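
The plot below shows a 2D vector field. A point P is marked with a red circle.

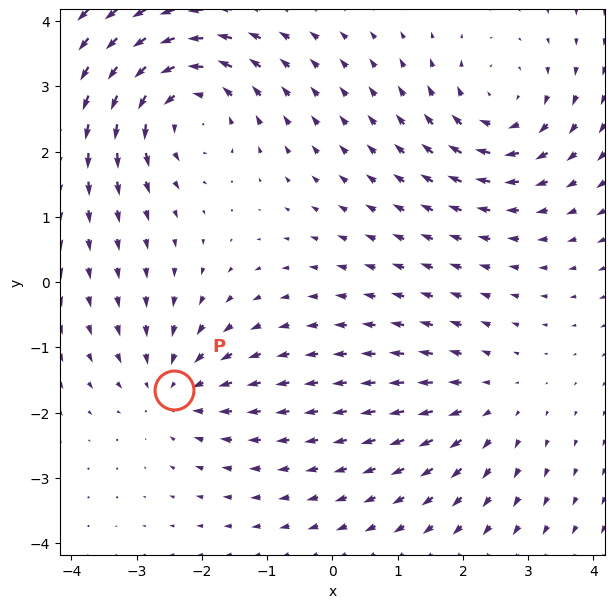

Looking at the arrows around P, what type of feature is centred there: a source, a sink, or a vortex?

At P (-2.4, -1.6) the arrows converge inward. Divergence about -3, curl ≈0 — negative divergence with near-zero curl is a sink.

sink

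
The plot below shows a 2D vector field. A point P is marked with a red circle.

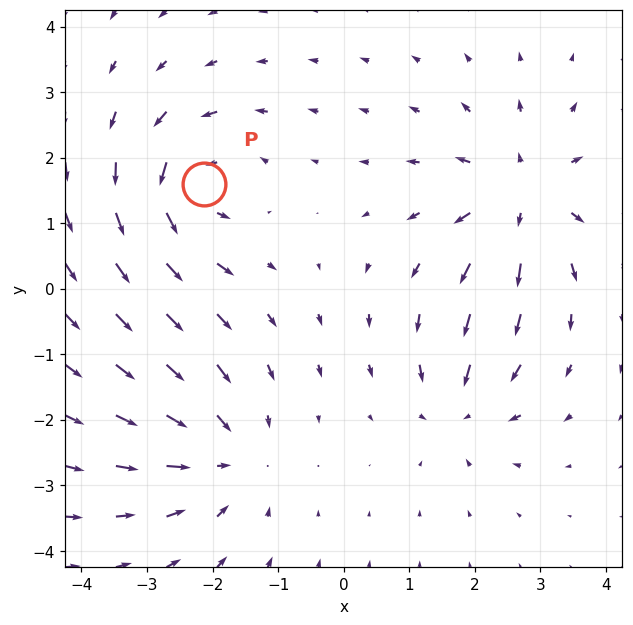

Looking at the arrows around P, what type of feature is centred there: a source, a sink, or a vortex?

vortex

At P (-2.1, 1.6) the arrows circulate counterclockwise. Divergence ≈0, curl about +6 — near-zero divergence with nonzero curl is a vortex.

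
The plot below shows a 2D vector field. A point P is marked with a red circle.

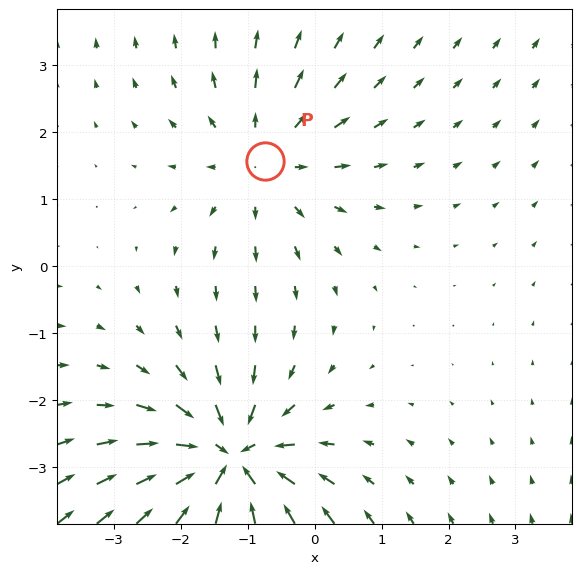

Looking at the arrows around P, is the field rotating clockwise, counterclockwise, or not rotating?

Near P at (-0.7, 1.6) the arrows show no circulation. The curl there is ≈0.

not rotating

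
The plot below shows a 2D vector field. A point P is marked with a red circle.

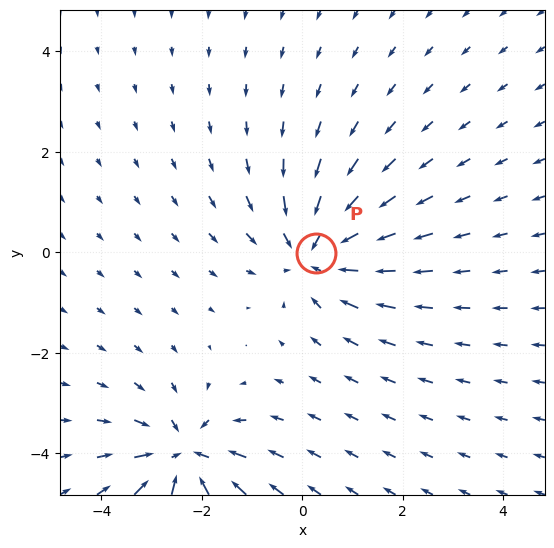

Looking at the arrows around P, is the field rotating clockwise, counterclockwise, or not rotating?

not rotating

Near P at (0.3, -0.0) the arrows show no circulation. The curl there is ≈0.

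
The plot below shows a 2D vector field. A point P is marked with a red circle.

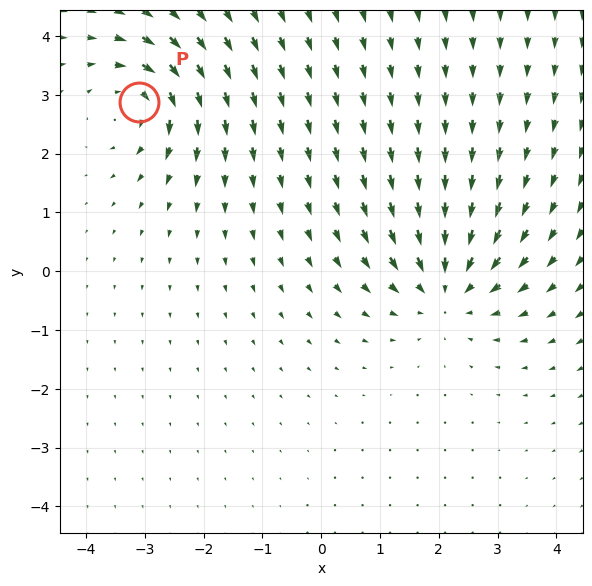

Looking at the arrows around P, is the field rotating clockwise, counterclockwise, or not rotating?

clockwise

Near P at (-3.1, 2.9) the arrows circulate clockwise. The curl (z-component) there is about -6; negative curl means clockwise rotation.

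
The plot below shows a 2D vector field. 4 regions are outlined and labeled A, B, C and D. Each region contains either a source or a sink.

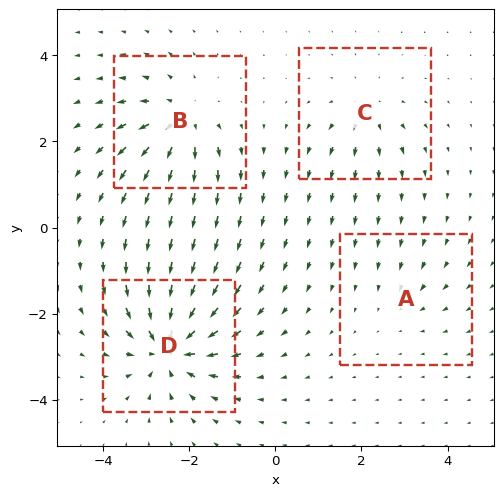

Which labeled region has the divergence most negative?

Divergence at each region's feature centre — A: about -2, B: about +6, C: about +4, D: about -8. Region D is most negative.

D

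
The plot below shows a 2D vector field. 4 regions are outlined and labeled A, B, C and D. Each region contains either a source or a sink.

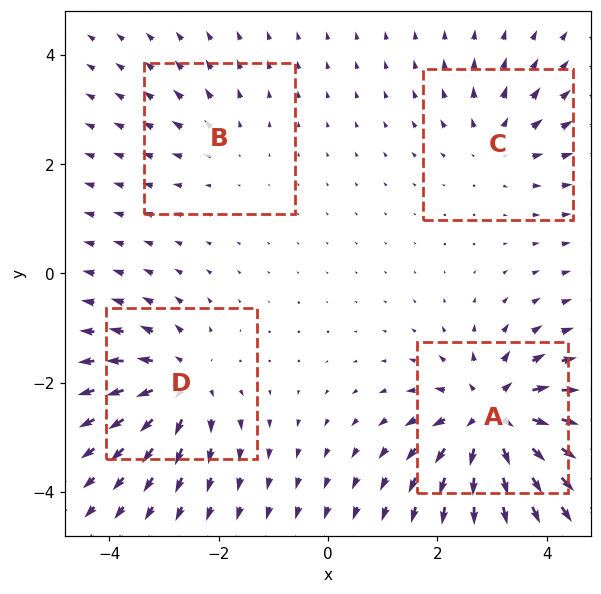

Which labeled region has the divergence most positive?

Divergence at each region's feature centre — A: about +8, B: about +2, C: about +4, D: about +6. Region A is most positive.

A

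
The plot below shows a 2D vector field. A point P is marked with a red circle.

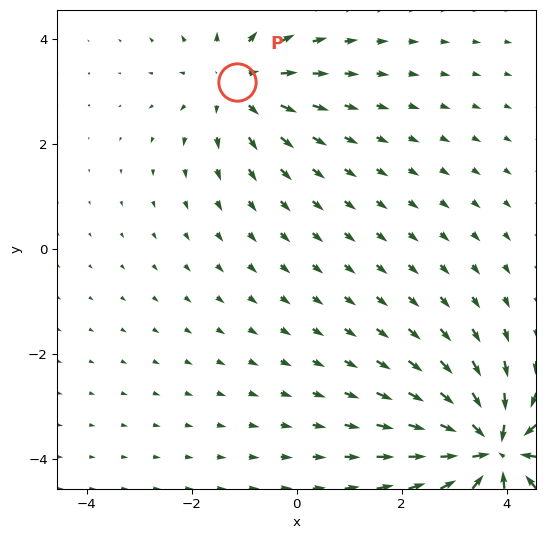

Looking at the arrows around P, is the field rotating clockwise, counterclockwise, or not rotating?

not rotating

Near P at (-1.1, 3.2) the arrows show no circulation. The curl there is ≈0.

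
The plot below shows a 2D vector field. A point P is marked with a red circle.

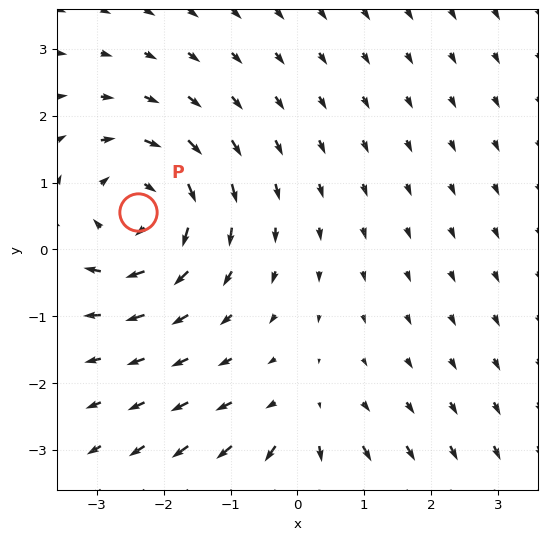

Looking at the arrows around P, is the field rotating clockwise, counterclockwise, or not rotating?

Near P at (-2.4, 0.6) the arrows circulate clockwise. The curl (z-component) there is about -4; negative curl means clockwise rotation.

clockwise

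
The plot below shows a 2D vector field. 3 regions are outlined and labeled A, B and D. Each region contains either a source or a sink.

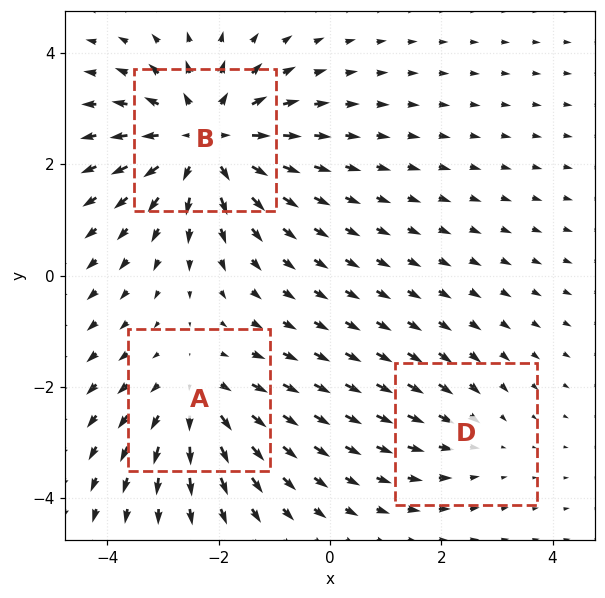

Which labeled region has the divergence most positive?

B

Divergence at each region's feature centre — A: about +3, B: about +5, D: about -2. Region B is most positive.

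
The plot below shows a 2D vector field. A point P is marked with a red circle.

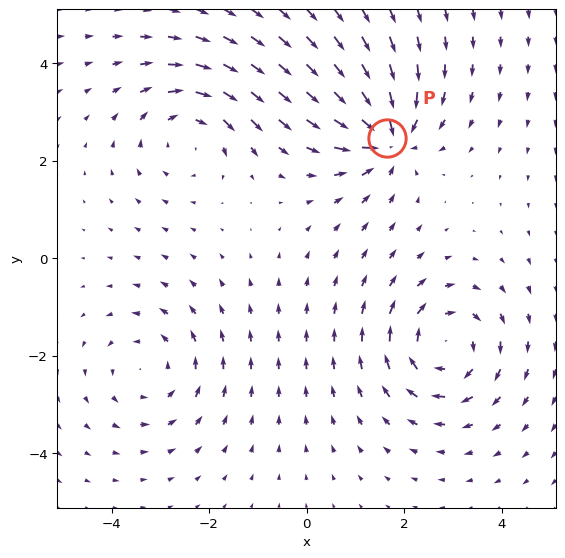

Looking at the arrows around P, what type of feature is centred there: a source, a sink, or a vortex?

At P (1.7, 2.5) the arrows converge inward. Divergence about -6, curl ≈0 — negative divergence with near-zero curl is a sink.

sink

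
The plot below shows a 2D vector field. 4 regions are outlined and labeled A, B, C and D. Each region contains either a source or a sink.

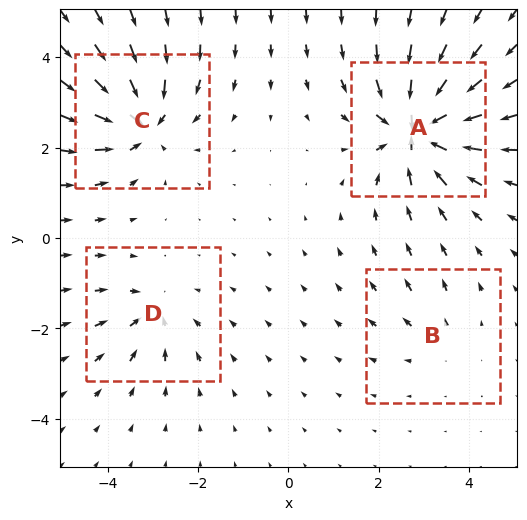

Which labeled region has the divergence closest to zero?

B

Divergence at each region's feature centre — A: about -8, B: about +2, C: about -7, D: about -4. Region B is closest to zero.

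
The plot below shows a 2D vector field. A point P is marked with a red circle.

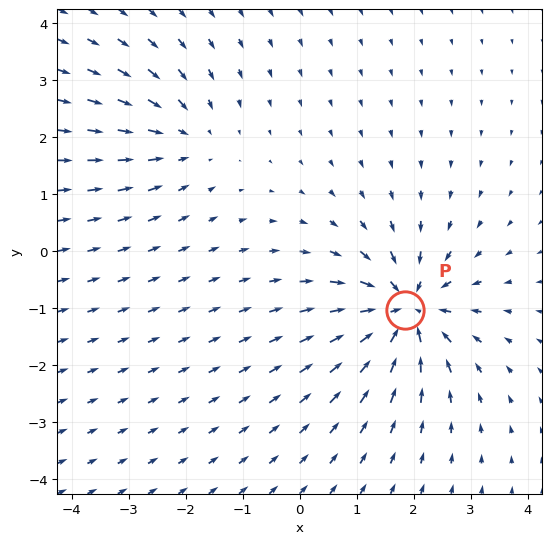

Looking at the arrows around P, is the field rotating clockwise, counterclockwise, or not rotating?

not rotating

Near P at (1.8, -1.0) the arrows show no circulation. The curl there is ≈0.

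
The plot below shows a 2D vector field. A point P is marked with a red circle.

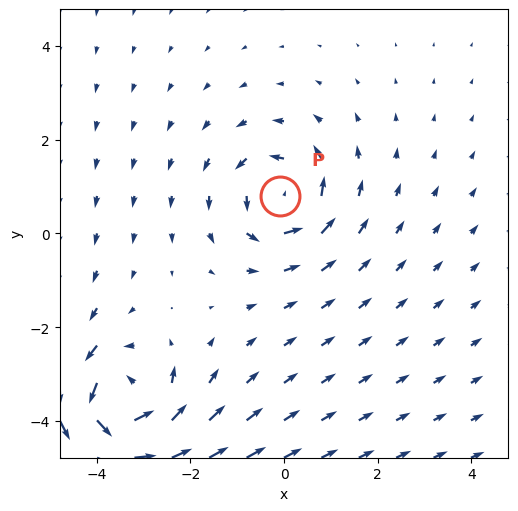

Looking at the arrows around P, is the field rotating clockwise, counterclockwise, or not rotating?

counterclockwise

Near P at (-0.1, 0.8) the arrows circulate counterclockwise. The curl (z-component) there is about +3; positive curl means counterclockwise rotation.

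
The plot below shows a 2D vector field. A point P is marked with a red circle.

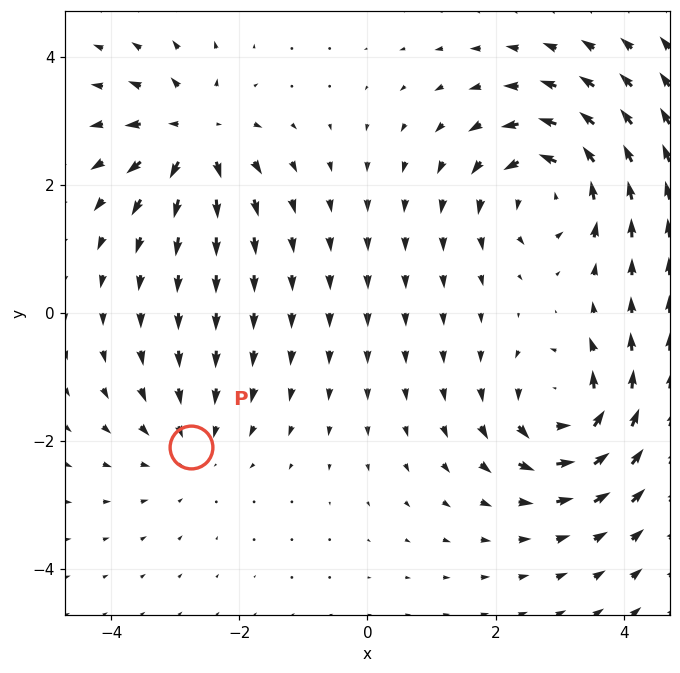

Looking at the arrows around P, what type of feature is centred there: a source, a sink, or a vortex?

sink

At P (-2.8, -2.1) the arrows converge inward. Divergence about -3, curl ≈0 — negative divergence with near-zero curl is a sink.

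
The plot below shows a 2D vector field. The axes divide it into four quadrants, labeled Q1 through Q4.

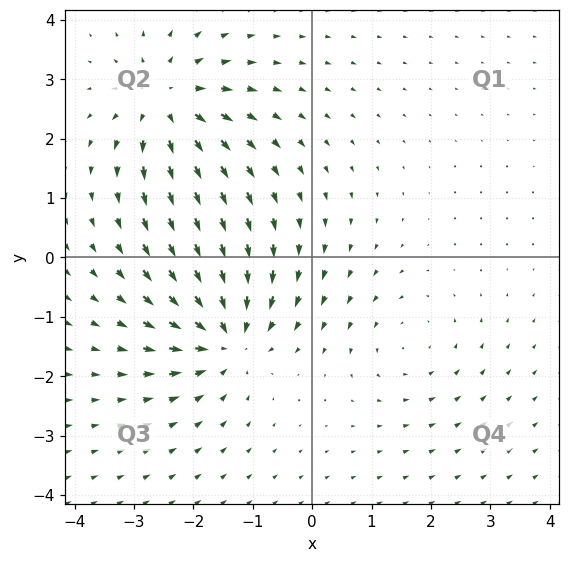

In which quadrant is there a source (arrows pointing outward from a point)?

The source sits at approximately (-2.4, 2.6), which lies in quadrant Q2. The divergence there is about +5, positive as expected for a source.

Q2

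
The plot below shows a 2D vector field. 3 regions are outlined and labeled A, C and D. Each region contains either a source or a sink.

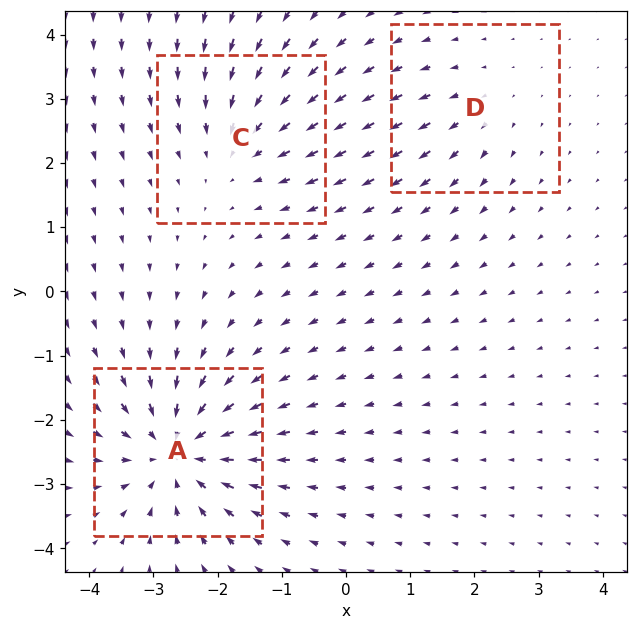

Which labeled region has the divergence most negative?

A

Divergence at each region's feature centre — A: about -5, C: about -3, D: about +2. Region A is most negative.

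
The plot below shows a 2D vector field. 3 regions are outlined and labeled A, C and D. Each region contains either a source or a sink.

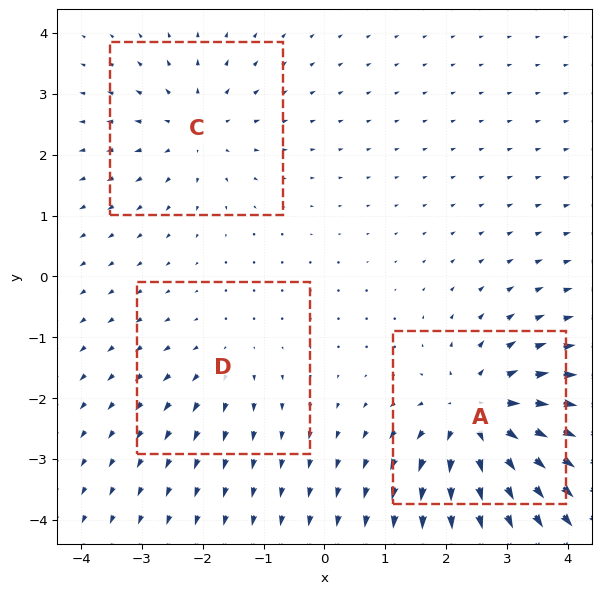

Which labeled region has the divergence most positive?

Divergence at each region's feature centre — A: about +5, C: about +3, D: about +2. Region A is most positive.

A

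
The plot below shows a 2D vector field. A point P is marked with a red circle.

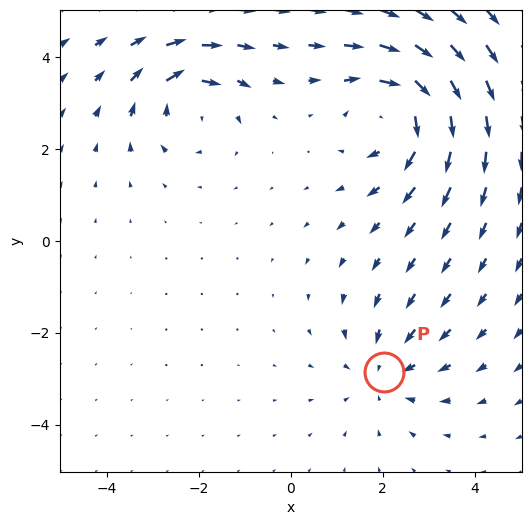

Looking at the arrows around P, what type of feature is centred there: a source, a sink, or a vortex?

sink

At P (2.0, -2.9) the arrows converge inward. Divergence about -3, curl ≈0 — negative divergence with near-zero curl is a sink.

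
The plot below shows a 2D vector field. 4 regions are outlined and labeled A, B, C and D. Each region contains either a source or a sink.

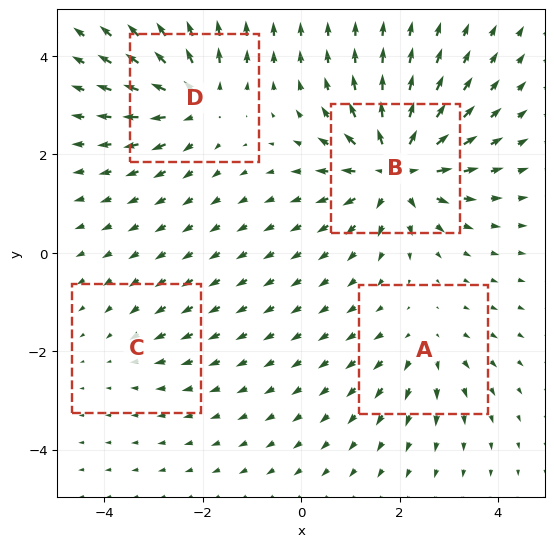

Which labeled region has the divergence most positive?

Divergence at each region's feature centre — A: about +4, B: about +8, C: about -2, D: about +6. Region B is most positive.

B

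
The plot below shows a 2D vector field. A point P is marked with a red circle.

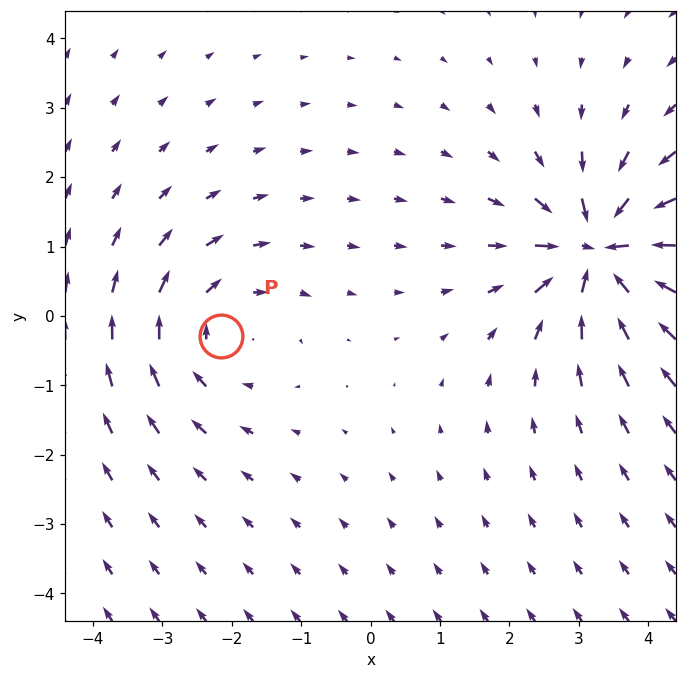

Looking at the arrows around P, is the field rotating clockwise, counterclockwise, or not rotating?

clockwise

Near P at (-2.2, -0.3) the arrows circulate clockwise. The curl (z-component) there is about -3; negative curl means clockwise rotation.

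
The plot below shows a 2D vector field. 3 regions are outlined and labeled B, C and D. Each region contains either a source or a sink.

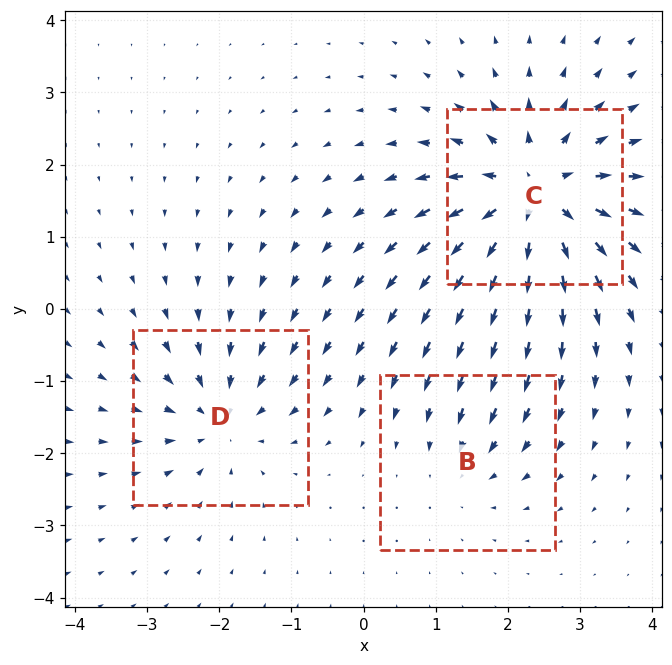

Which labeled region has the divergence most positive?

C

Divergence at each region's feature centre — B: about -2, C: about +6, D: about -3. Region C is most positive.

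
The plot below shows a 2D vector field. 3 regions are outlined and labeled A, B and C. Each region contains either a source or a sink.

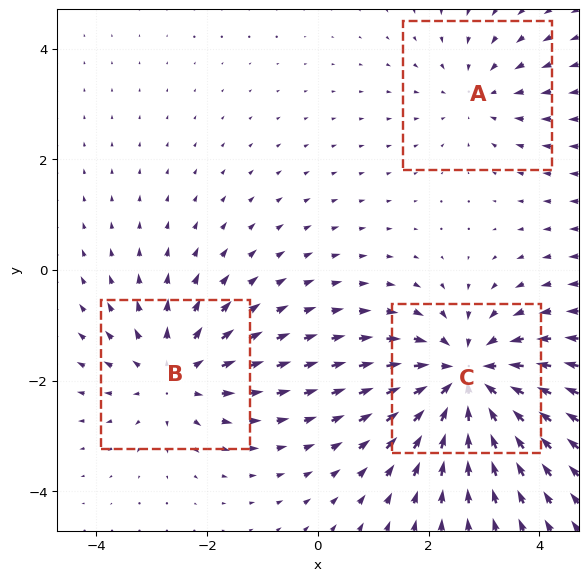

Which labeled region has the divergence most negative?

C

Divergence at each region's feature centre — A: about -2, B: about +3, C: about -4. Region C is most negative.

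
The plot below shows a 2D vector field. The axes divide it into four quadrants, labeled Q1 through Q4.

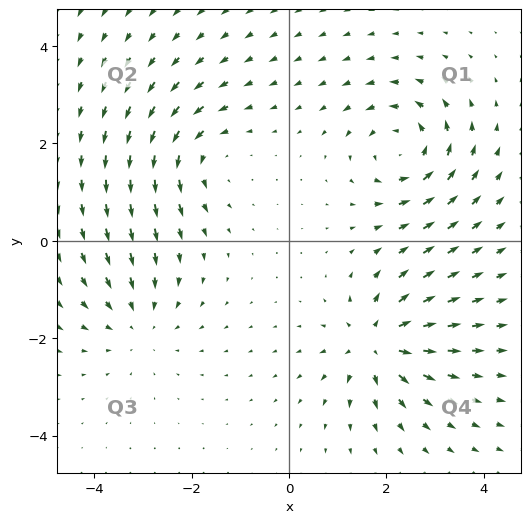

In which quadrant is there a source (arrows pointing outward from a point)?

Q4

The source sits at approximately (1.8, -2.1), which lies in quadrant Q4. The divergence there is about +5, positive as expected for a source.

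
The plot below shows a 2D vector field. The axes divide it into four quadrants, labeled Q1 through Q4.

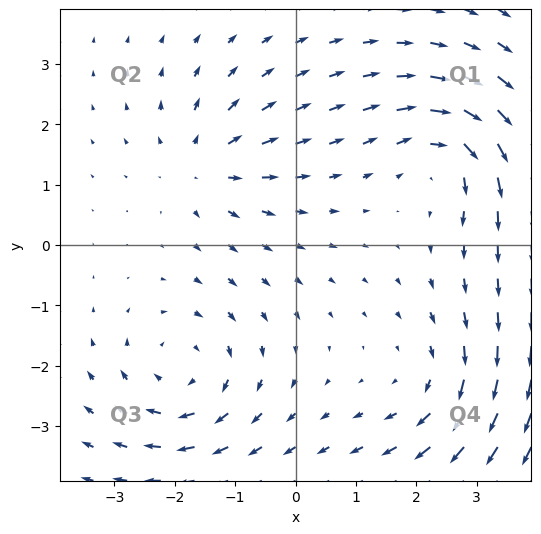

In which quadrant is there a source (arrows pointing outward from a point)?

The source sits at approximately (-1.5, 1.3), which lies in quadrant Q2. The divergence there is about +3, positive as expected for a source.

Q2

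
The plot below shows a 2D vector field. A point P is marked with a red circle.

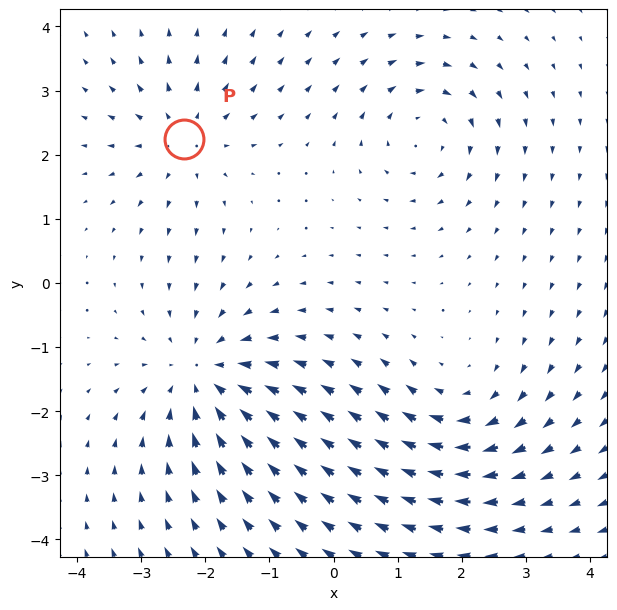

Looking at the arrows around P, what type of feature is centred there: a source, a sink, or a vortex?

At P (-2.3, 2.2) the arrows spread outward. Divergence about +3, curl ≈0 — positive divergence with near-zero curl is a source.

source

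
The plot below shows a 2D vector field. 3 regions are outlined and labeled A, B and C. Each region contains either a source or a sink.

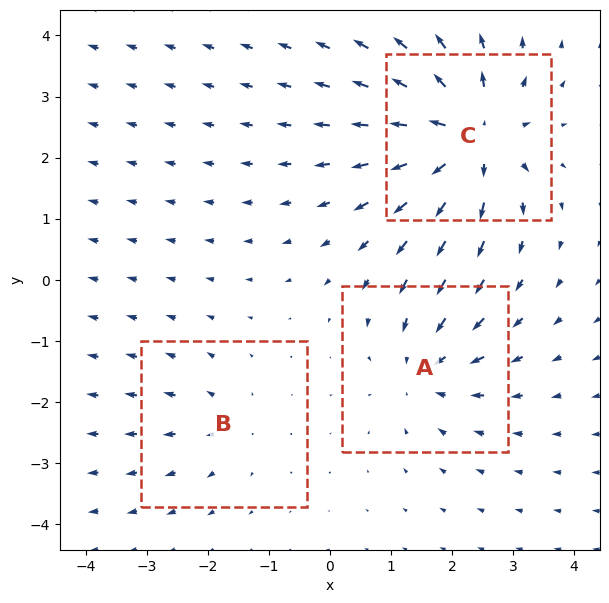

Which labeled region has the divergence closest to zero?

Divergence at each region's feature centre — A: about -4, B: about +2, C: about +6. Region B is closest to zero.

B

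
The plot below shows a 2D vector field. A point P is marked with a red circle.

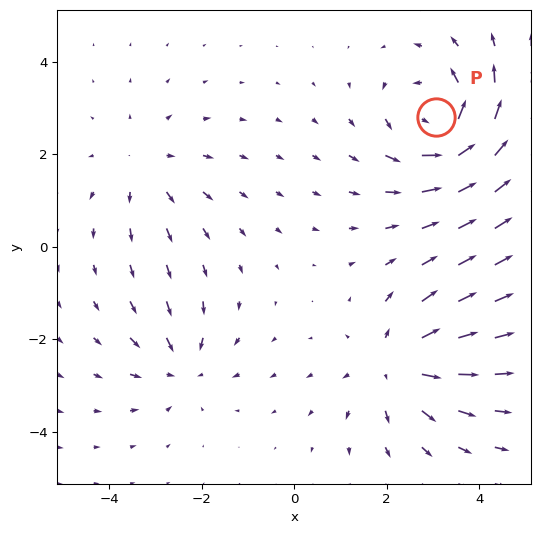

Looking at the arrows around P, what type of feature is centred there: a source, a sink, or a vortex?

At P (3.1, 2.8) the arrows circulate counterclockwise. Divergence ≈0, curl about +5 — near-zero divergence with nonzero curl is a vortex.

vortex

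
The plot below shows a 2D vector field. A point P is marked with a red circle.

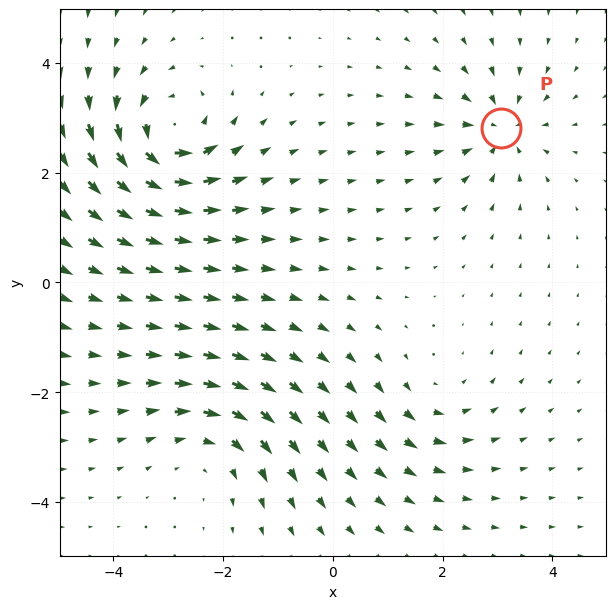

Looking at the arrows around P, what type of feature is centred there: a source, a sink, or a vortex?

sink

At P (3.1, 2.8) the arrows converge inward. Divergence about -4, curl ≈0 — negative divergence with near-zero curl is a sink.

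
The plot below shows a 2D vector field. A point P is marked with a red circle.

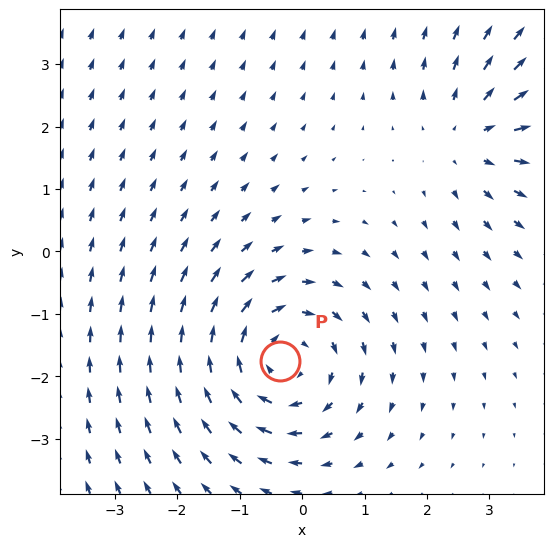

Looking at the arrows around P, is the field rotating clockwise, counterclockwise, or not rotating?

Near P at (-0.3, -1.7) the arrows circulate clockwise. The curl (z-component) there is about -4; negative curl means clockwise rotation.

clockwise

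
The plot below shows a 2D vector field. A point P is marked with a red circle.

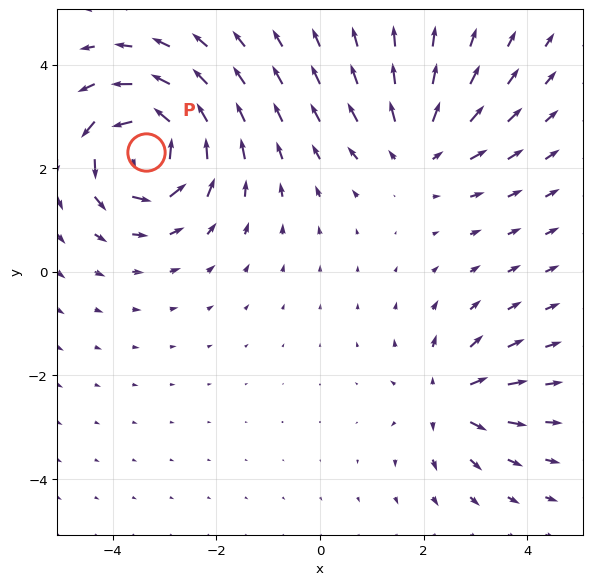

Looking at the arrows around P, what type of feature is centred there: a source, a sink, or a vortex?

At P (-3.4, 2.3) the arrows circulate counterclockwise. Divergence ≈0, curl about +7 — near-zero divergence with nonzero curl is a vortex.

vortex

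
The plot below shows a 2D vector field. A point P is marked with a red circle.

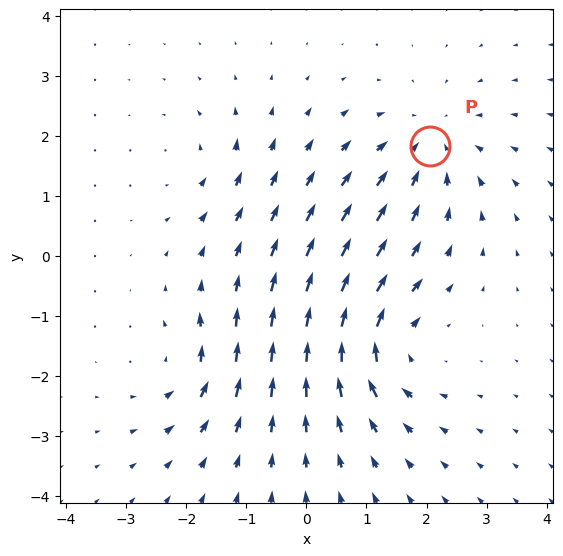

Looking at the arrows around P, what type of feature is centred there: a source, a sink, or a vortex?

At P (2.1, 1.8) the arrows converge inward. Divergence about -4, curl ≈0 — negative divergence with near-zero curl is a sink.

sink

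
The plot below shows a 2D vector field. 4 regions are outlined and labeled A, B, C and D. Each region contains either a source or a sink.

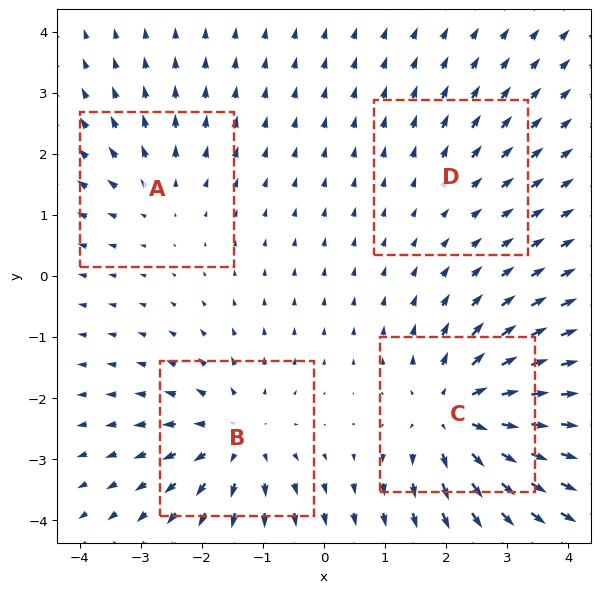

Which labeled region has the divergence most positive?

C

Divergence at each region's feature centre — A: about +3, B: about +5, C: about +7, D: about +2. Region C is most positive.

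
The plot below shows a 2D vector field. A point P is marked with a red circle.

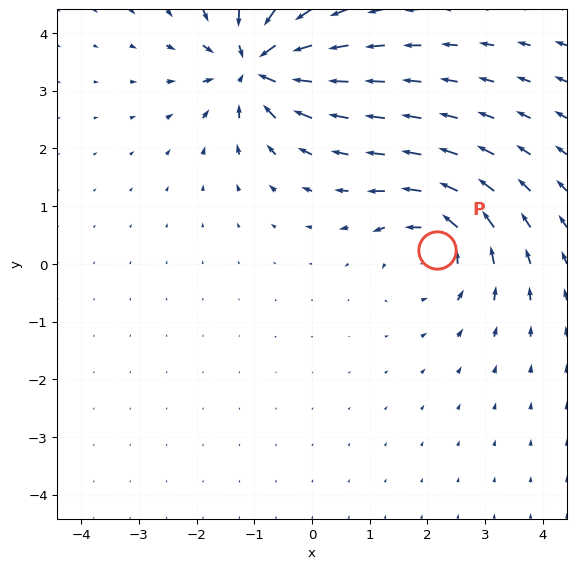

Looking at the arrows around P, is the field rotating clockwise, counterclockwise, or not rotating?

counterclockwise

Near P at (2.2, 0.2) the arrows circulate counterclockwise. The curl (z-component) there is about +4; positive curl means counterclockwise rotation.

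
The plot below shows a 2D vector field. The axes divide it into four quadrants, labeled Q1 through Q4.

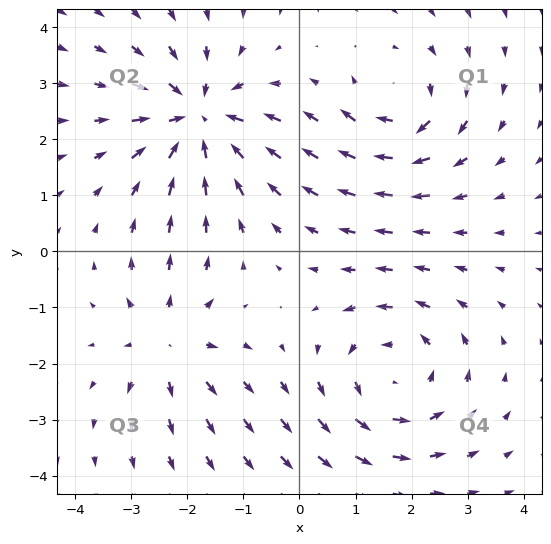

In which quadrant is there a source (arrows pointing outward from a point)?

Q3

The source sits at approximately (-2.4, -1.6), which lies in quadrant Q3. The divergence there is about +4, positive as expected for a source.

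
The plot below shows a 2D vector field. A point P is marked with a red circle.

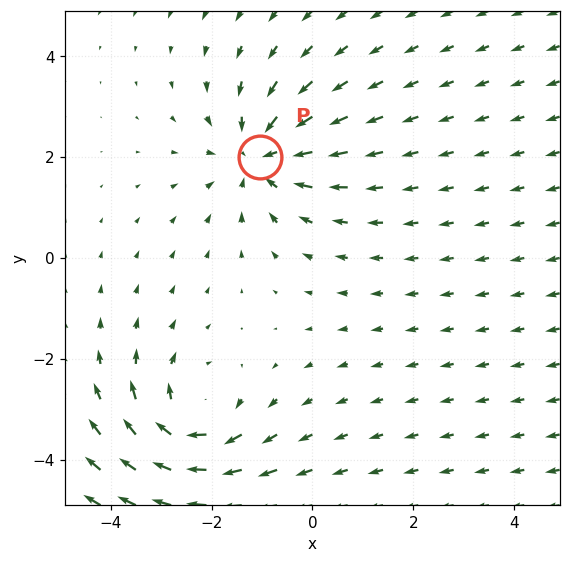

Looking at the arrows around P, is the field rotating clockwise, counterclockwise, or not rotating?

Near P at (-1.0, 2.0) the arrows show no circulation. The curl there is ≈0.

not rotating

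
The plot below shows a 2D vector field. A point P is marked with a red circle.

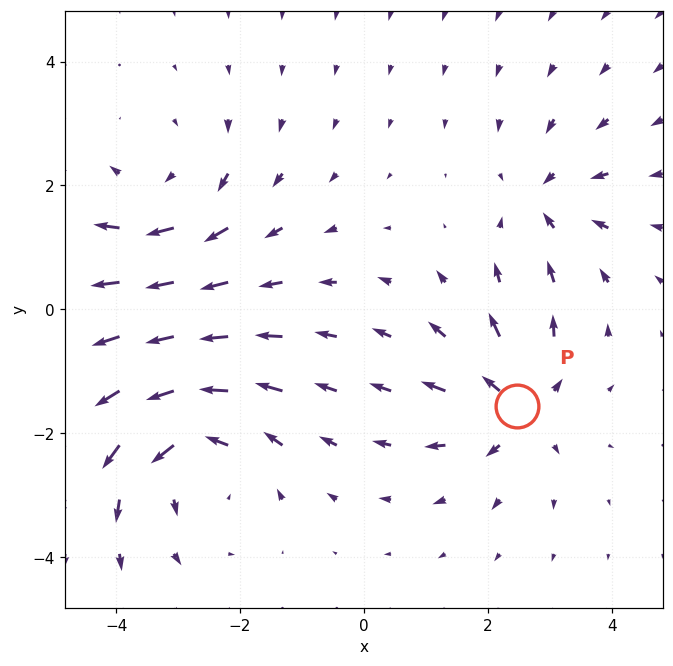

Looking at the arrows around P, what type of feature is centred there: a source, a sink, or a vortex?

At P (2.5, -1.6) the arrows spread outward. Divergence about +5, curl ≈0 — positive divergence with near-zero curl is a source.

source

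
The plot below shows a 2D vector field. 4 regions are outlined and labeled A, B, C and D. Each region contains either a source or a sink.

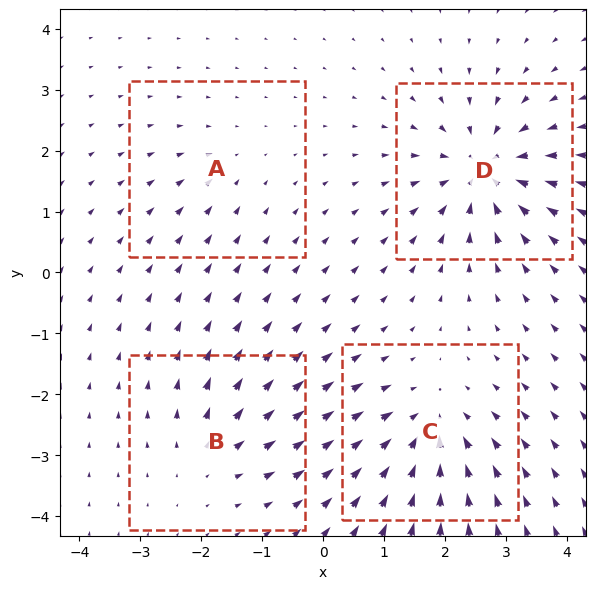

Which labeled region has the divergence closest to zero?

A

Divergence at each region's feature centre — A: about -2, B: about +4, C: about -6, D: about -7. Region A is closest to zero.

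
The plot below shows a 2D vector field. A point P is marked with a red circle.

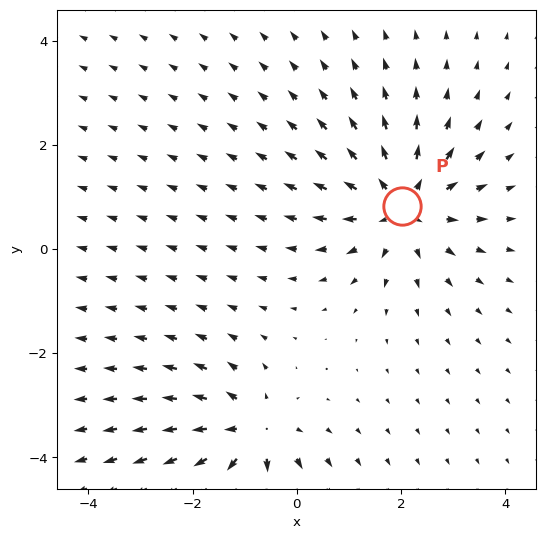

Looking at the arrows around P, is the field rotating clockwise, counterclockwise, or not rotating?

not rotating

Near P at (2.0, 0.8) the arrows show no circulation. The curl there is ≈0.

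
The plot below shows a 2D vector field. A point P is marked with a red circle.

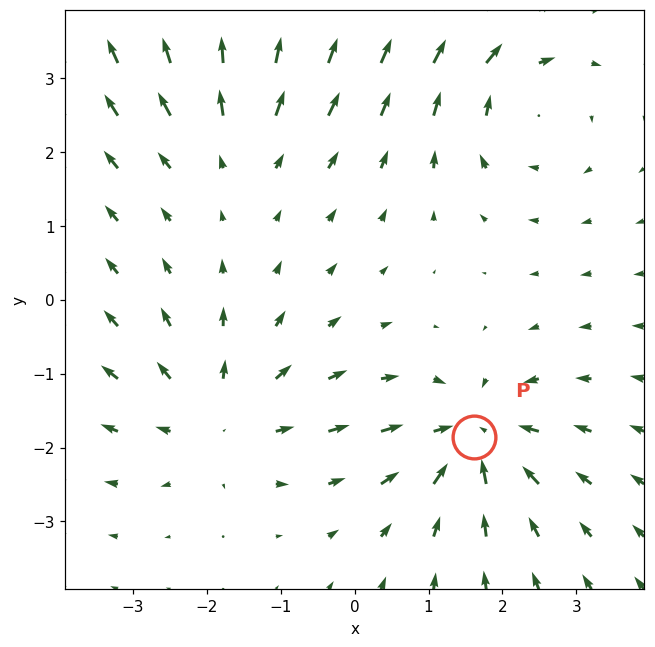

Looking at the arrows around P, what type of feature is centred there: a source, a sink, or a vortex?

At P (1.6, -1.9) the arrows converge inward. Divergence about -5, curl ≈0 — negative divergence with near-zero curl is a sink.

sink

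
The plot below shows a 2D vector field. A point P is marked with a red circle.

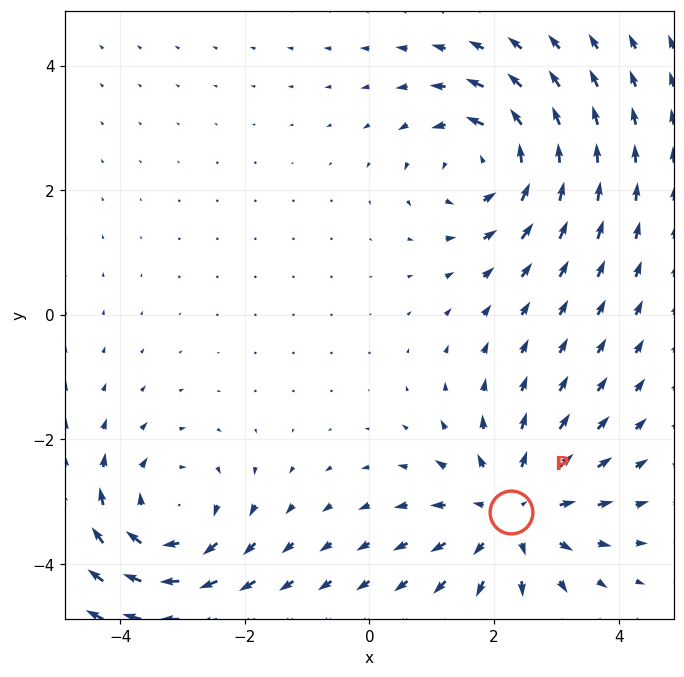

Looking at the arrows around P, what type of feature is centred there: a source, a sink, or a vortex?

At P (2.3, -3.2) the arrows spread outward. Divergence about +3, curl ≈0 — positive divergence with near-zero curl is a source.

source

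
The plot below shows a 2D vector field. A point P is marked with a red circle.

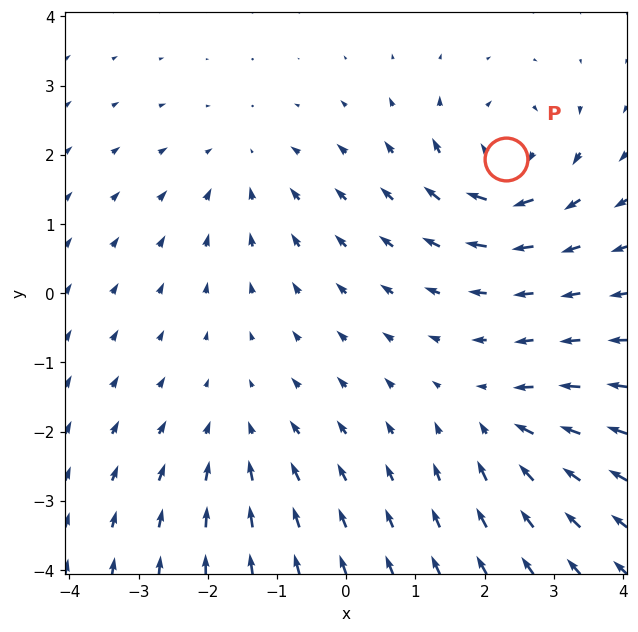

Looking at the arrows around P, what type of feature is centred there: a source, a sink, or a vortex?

vortex

At P (2.3, 1.9) the arrows circulate clockwise. Divergence ≈0, curl about -6 — near-zero divergence with nonzero curl is a vortex.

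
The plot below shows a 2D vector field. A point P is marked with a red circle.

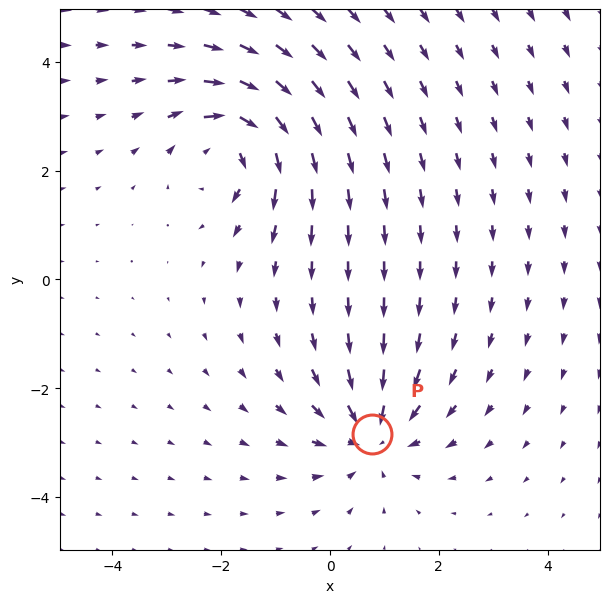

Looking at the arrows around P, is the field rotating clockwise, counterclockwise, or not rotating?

not rotating

Near P at (0.8, -2.8) the arrows show no circulation. The curl there is ≈0.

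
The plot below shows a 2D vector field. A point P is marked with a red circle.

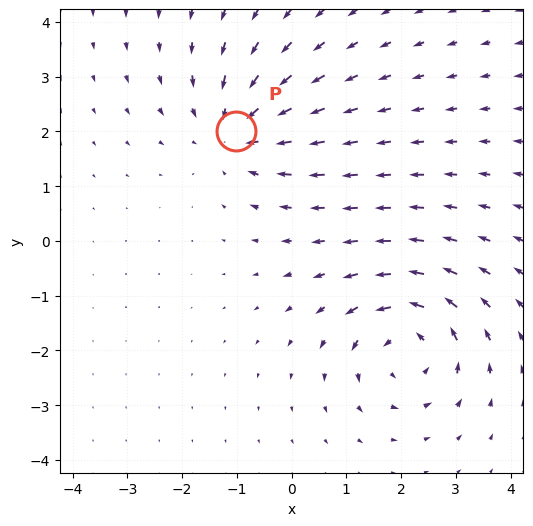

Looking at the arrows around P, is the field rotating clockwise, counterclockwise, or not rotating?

not rotating

Near P at (-1.0, 2.0) the arrows show no circulation. The curl there is ≈0.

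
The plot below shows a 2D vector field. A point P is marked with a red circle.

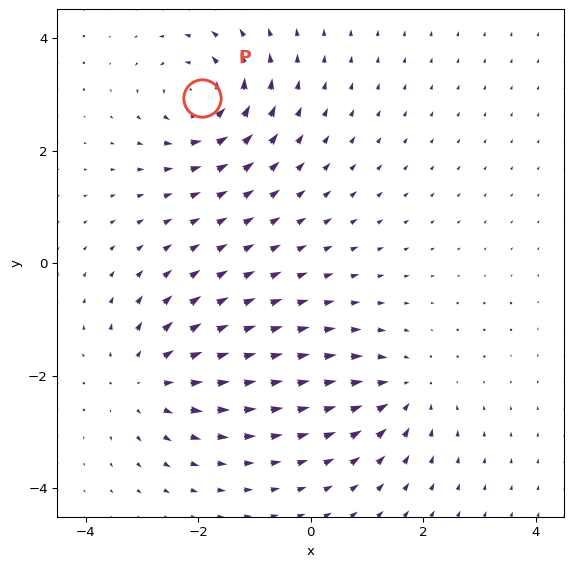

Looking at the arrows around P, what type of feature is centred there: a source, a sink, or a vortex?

vortex

At P (-1.9, 2.9) the arrows circulate counterclockwise. Divergence ≈0, curl about +7 — near-zero divergence with nonzero curl is a vortex.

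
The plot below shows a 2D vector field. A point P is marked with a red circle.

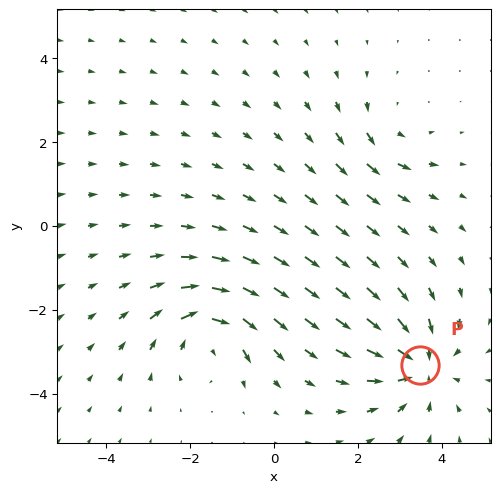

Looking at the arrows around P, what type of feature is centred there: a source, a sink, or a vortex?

sink

At P (3.5, -3.3) the arrows converge inward. Divergence about -5, curl ≈0 — negative divergence with near-zero curl is a sink.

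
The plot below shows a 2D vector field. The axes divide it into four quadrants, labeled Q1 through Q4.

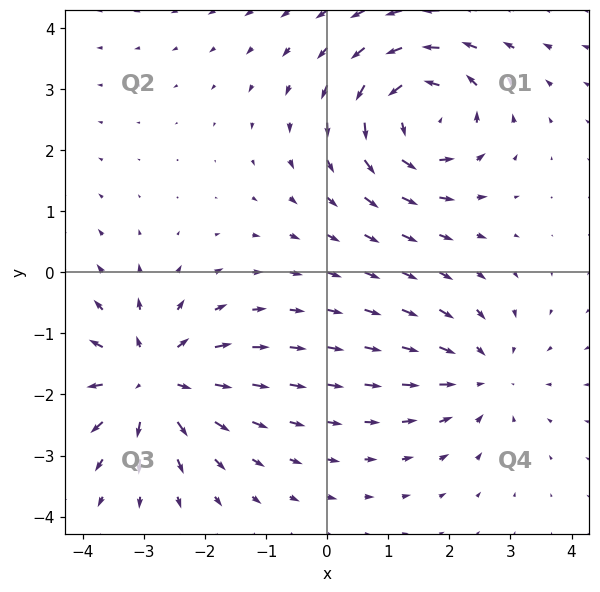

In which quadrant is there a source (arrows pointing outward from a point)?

The source sits at approximately (-2.9, -1.8), which lies in quadrant Q3. The divergence there is about +4, positive as expected for a source.

Q3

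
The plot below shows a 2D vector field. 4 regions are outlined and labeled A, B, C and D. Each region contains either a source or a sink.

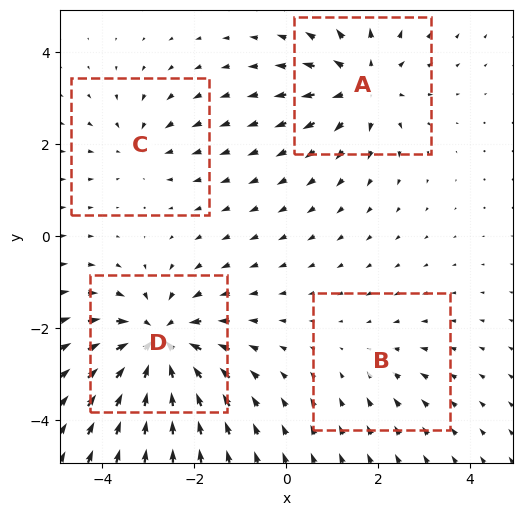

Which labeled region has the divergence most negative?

Divergence at each region's feature centre — A: about +5, B: about -2, C: about -3, D: about -7. Region D is most negative.

D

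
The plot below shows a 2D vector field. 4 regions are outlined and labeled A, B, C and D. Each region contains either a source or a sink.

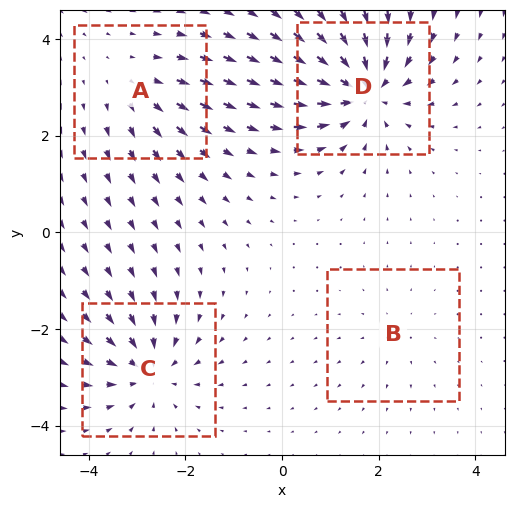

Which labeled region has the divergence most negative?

Divergence at each region's feature centre — A: about +3, B: about +2, C: about -5, D: about -8. Region D is most negative.

D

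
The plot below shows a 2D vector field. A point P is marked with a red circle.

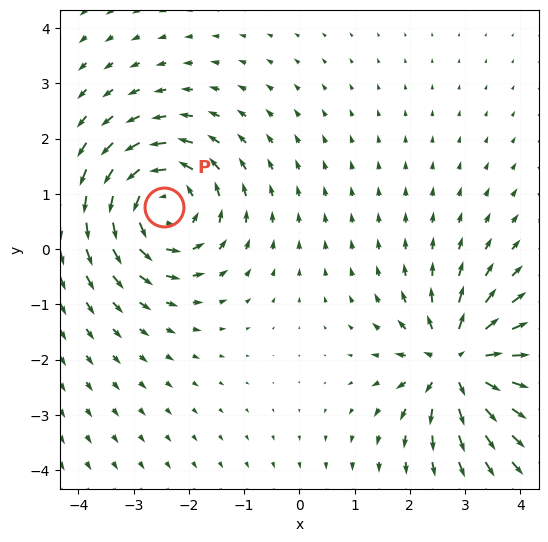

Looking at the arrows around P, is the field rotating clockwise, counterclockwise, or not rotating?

Near P at (-2.4, 0.8) the arrows circulate counterclockwise. The curl (z-component) there is about +5; positive curl means counterclockwise rotation.

counterclockwise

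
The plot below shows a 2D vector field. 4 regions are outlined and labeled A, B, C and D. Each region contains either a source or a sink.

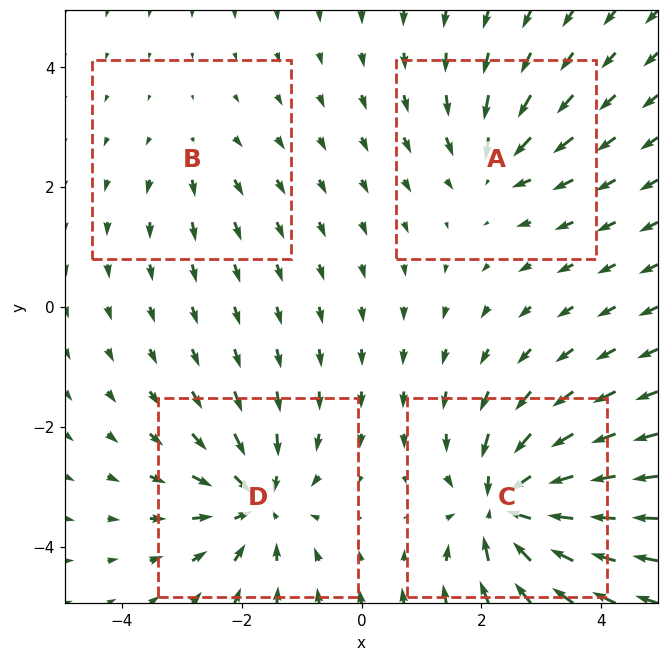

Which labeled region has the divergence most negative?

C

Divergence at each region's feature centre — A: about -4, B: about +2, C: about -8, D: about -6. Region C is most negative.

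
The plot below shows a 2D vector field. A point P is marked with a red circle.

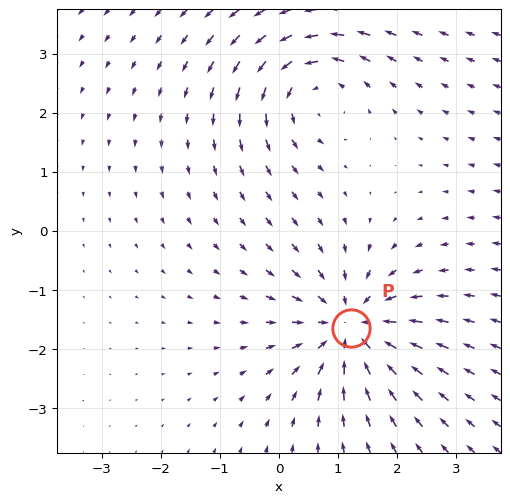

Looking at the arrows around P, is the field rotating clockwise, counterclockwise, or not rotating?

not rotating

Near P at (1.2, -1.6) the arrows show no circulation. The curl there is ≈0.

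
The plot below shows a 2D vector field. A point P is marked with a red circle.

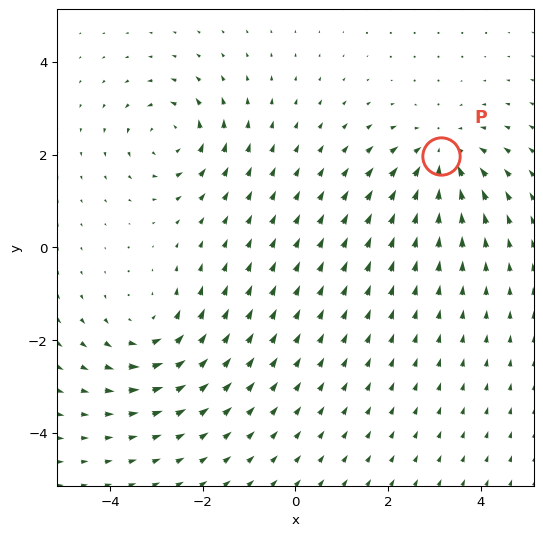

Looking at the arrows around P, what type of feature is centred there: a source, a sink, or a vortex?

sink

At P (3.1, 2.0) the arrows converge inward. Divergence about -4, curl ≈0 — negative divergence with near-zero curl is a sink.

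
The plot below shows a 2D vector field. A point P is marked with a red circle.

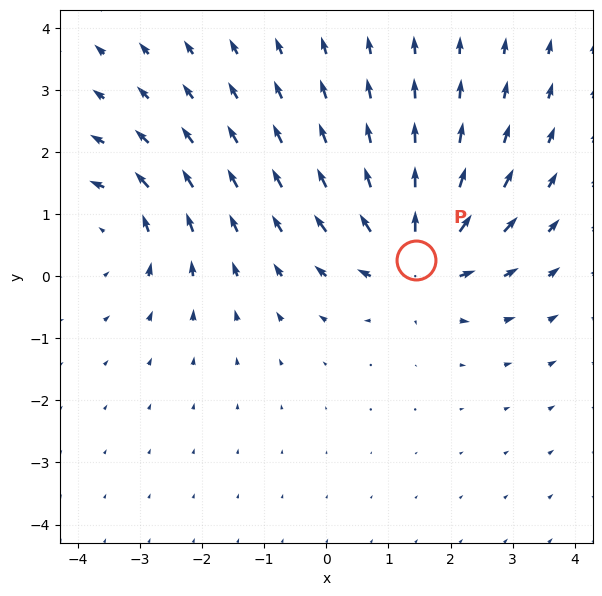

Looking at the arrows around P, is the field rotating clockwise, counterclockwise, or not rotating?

Near P at (1.4, 0.3) the arrows show no circulation. The curl there is ≈0.

not rotating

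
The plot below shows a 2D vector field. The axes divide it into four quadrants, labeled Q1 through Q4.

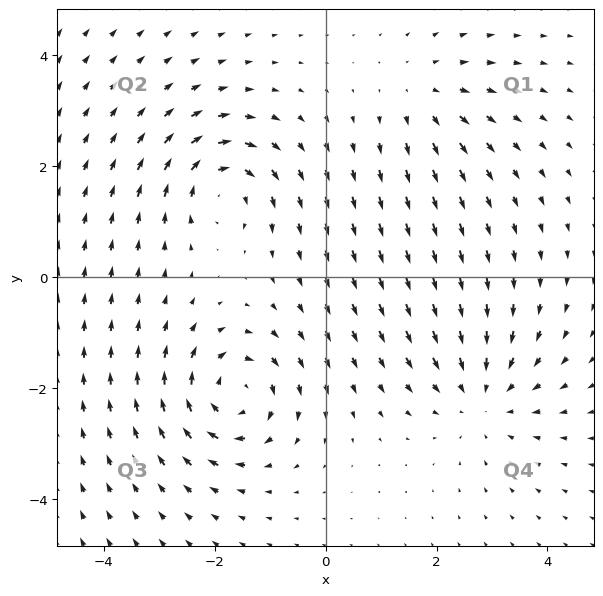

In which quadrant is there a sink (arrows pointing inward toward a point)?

The sink sits at approximately (2.8, -2.2), which lies in quadrant Q4. The divergence there is about -3, negative as expected for a sink.

Q4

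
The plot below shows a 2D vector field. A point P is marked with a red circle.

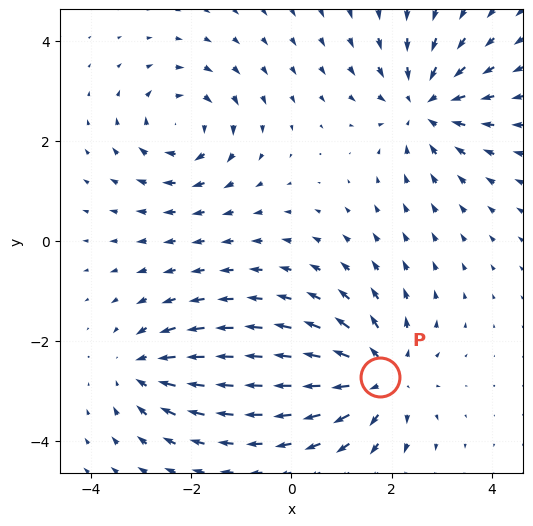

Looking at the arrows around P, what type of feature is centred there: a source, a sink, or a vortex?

source

At P (1.8, -2.7) the arrows spread outward. Divergence about +5, curl ≈0 — positive divergence with near-zero curl is a source.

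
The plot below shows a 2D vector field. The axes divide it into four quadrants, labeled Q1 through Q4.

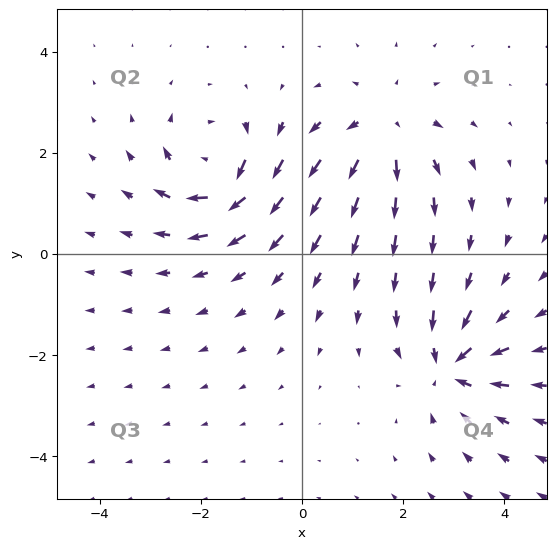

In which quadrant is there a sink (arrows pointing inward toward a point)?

Q4

The sink sits at approximately (3.0, -2.2), which lies in quadrant Q4. The divergence there is about -5, negative as expected for a sink.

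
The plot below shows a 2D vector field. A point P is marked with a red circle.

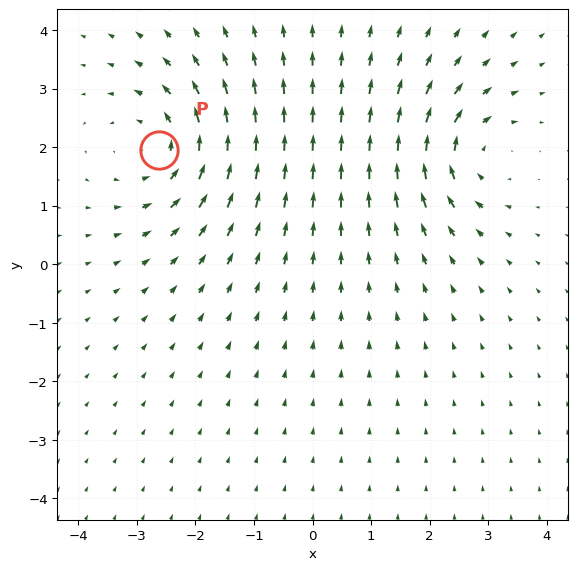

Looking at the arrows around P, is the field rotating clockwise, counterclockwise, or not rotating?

counterclockwise

Near P at (-2.6, 2.0) the arrows circulate counterclockwise. The curl (z-component) there is about +4; positive curl means counterclockwise rotation.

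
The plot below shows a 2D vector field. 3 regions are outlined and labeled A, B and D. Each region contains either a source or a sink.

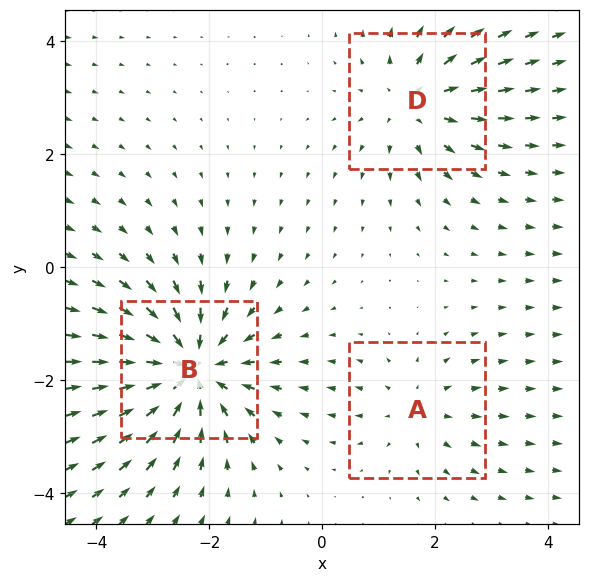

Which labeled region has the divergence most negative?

Divergence at each region's feature centre — A: about +2, B: about -5, D: about +3. Region B is most negative.

B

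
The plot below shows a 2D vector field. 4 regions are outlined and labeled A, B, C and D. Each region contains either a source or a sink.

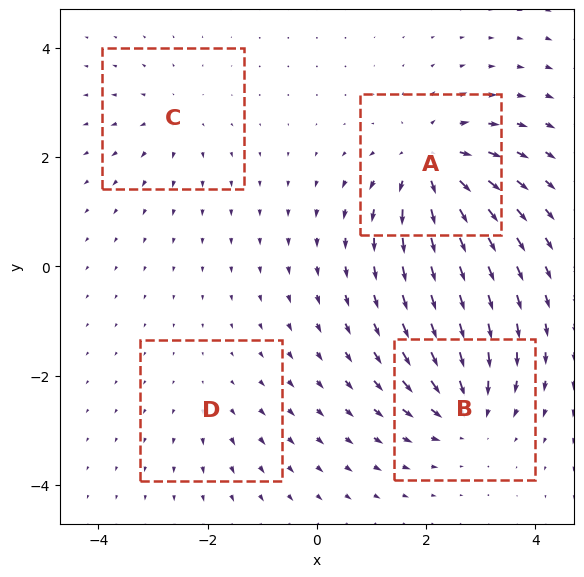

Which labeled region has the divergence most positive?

Divergence at each region's feature centre — A: about +7, B: about -6, C: about +3, D: about +2. Region A is most positive.

A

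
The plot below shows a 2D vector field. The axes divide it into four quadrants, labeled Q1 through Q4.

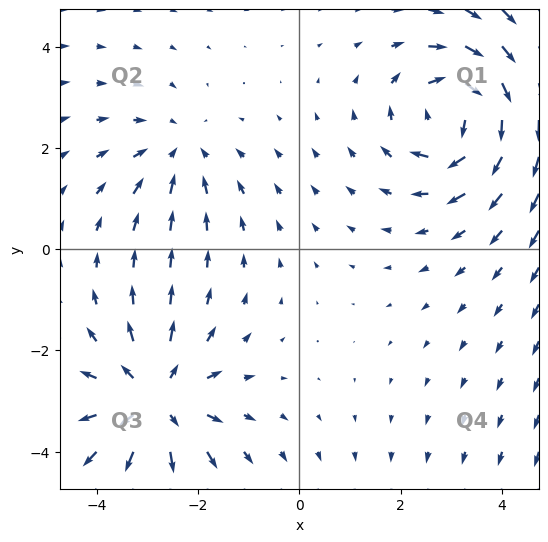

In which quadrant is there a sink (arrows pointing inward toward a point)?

The sink sits at approximately (-2.4, 1.9), which lies in quadrant Q2. The divergence there is about -3, negative as expected for a sink.

Q2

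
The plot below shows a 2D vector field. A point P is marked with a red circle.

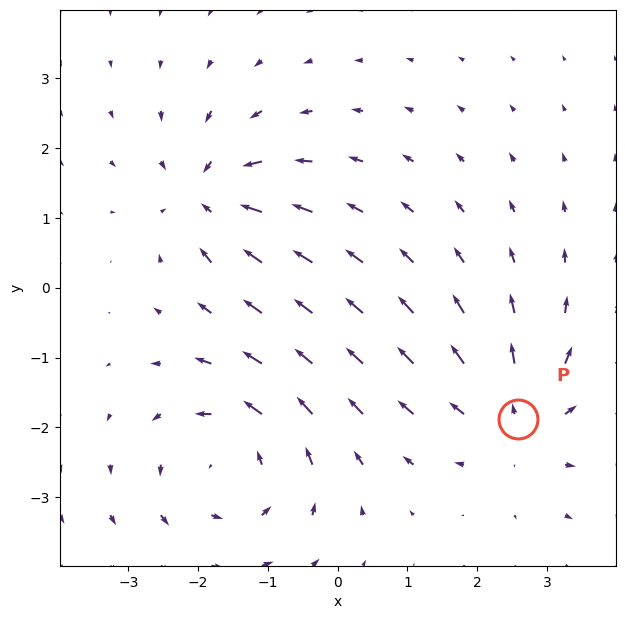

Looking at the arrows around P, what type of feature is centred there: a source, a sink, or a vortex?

At P (2.6, -1.9) the arrows spread outward. Divergence about +4, curl ≈0 — positive divergence with near-zero curl is a source.

source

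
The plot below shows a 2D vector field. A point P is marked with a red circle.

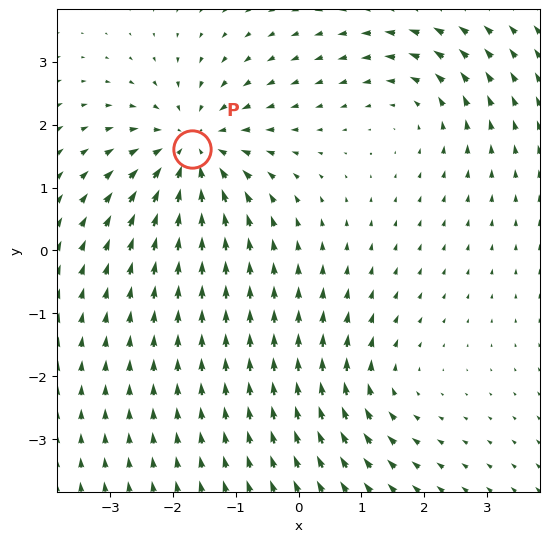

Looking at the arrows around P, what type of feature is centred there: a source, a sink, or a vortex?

sink

At P (-1.7, 1.6) the arrows converge inward. Divergence about -5, curl ≈0 — negative divergence with near-zero curl is a sink.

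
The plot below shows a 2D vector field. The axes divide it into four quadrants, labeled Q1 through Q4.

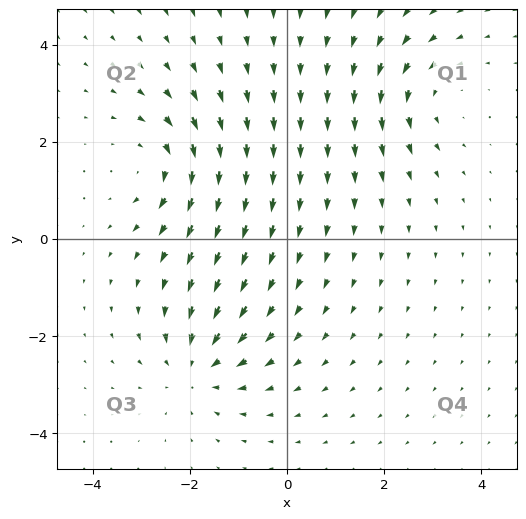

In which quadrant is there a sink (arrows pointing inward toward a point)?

Q3

The sink sits at approximately (-1.8, -2.6), which lies in quadrant Q3. The divergence there is about -4, negative as expected for a sink.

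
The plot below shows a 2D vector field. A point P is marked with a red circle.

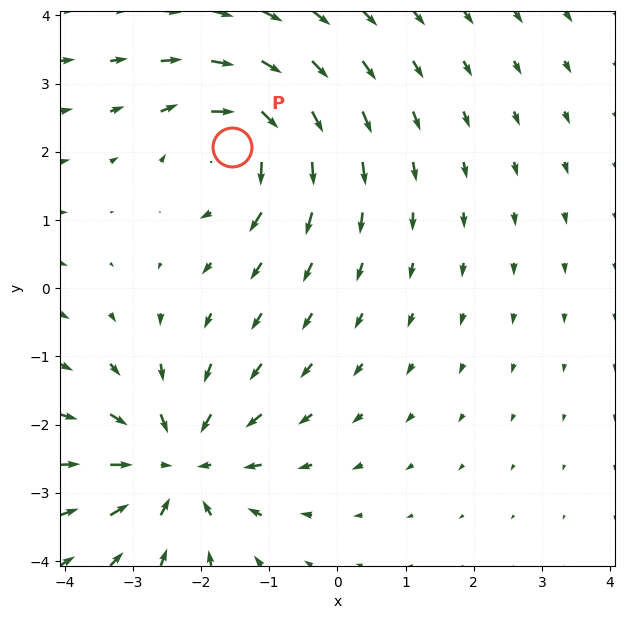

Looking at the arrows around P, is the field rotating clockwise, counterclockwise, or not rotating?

Near P at (-1.5, 2.1) the arrows circulate clockwise. The curl (z-component) there is about -5; negative curl means clockwise rotation.

clockwise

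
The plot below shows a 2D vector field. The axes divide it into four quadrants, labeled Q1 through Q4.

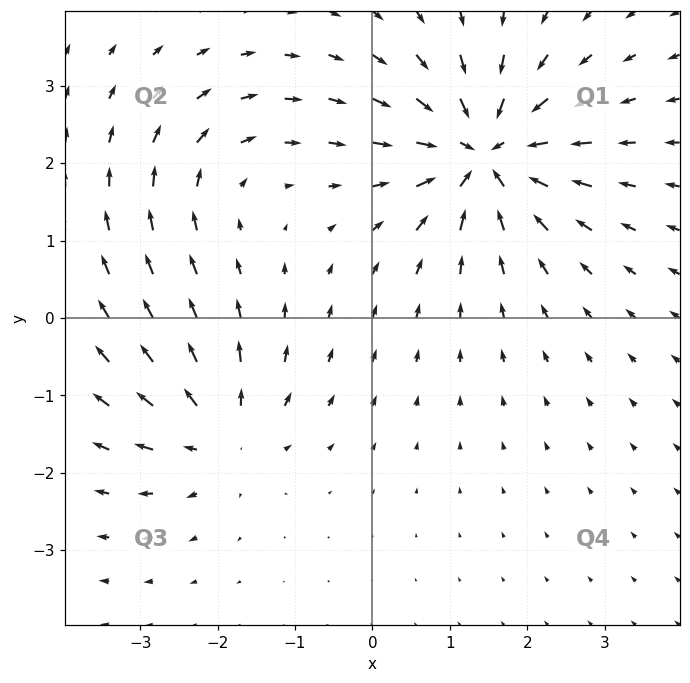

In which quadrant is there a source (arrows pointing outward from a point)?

The source sits at approximately (-2.0, -1.5), which lies in quadrant Q3. The divergence there is about +3, positive as expected for a source.

Q3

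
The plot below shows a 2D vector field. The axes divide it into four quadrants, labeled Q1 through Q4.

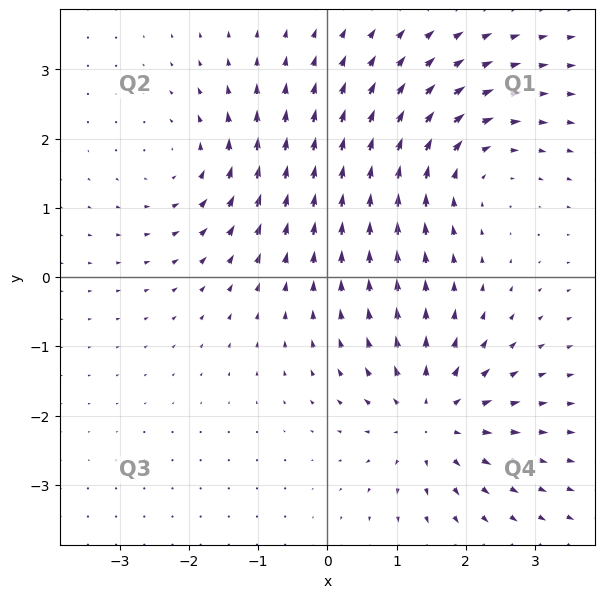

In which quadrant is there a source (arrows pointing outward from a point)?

Q4

The source sits at approximately (1.5, -2.0), which lies in quadrant Q4. The divergence there is about +5, positive as expected for a source.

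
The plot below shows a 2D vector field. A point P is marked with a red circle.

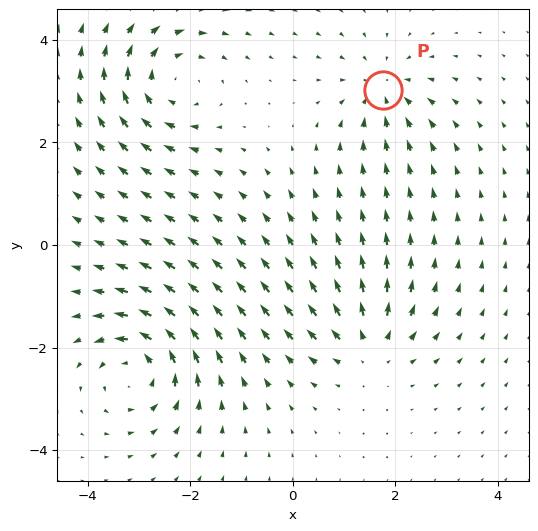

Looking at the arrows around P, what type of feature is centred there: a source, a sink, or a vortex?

At P (1.8, 3.0) the arrows converge inward. Divergence about -4, curl ≈0 — negative divergence with near-zero curl is a sink.

sink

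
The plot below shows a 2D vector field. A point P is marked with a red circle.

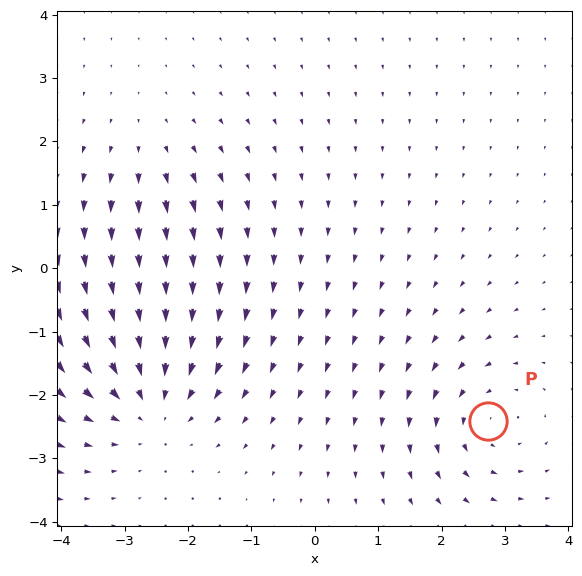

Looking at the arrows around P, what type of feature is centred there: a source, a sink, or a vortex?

vortex

At P (2.7, -2.4) the arrows circulate counterclockwise. Divergence ≈0, curl about +4 — near-zero divergence with nonzero curl is a vortex.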